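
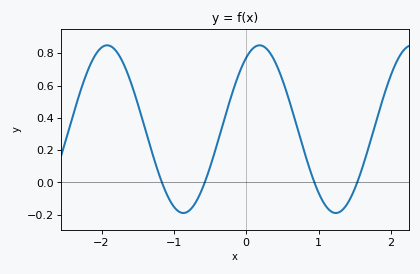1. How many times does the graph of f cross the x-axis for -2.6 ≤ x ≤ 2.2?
4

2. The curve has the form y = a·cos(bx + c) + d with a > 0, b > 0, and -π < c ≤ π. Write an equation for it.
y = 0.52cos(2.98x - 0.552) + 0.33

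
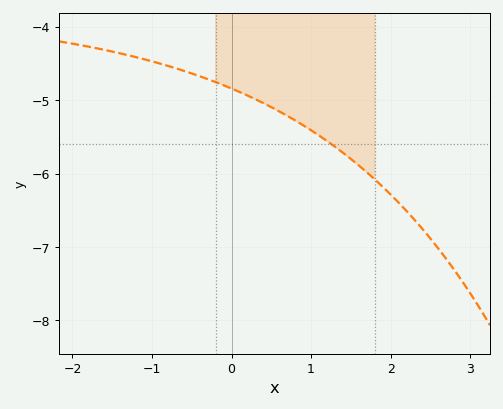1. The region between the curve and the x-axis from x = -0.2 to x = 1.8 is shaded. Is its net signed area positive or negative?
negative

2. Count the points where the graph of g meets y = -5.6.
1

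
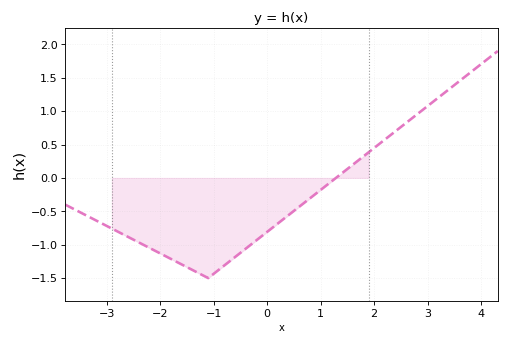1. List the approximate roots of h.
1.2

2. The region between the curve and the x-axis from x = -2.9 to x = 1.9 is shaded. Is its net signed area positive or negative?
negative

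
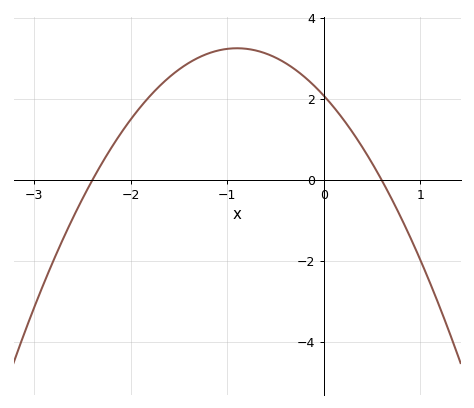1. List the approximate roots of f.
-2.4, 0.6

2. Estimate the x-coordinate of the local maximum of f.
-0.9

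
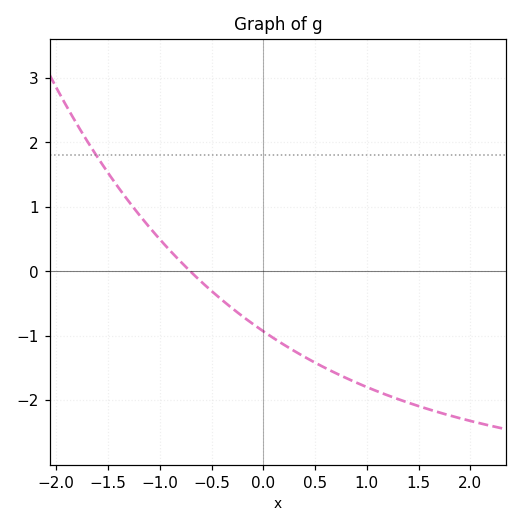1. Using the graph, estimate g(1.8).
-2.2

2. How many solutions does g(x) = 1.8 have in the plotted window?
1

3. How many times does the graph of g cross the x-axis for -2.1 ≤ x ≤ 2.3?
1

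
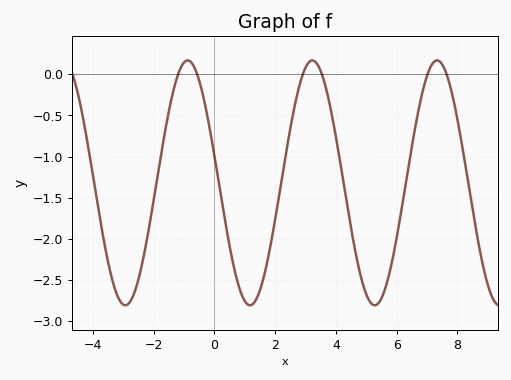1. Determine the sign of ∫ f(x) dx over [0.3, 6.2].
negative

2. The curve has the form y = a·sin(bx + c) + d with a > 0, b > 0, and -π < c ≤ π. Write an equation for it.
y = 1.49sin(1.53x + 2.92) - 1.32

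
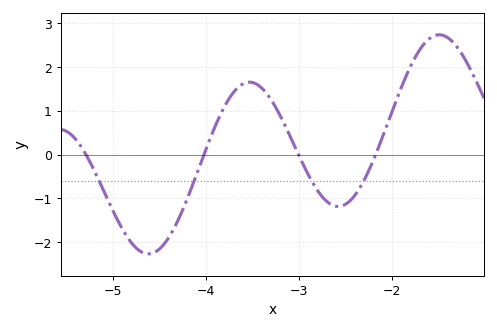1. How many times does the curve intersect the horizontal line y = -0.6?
4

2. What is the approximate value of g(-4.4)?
-1.88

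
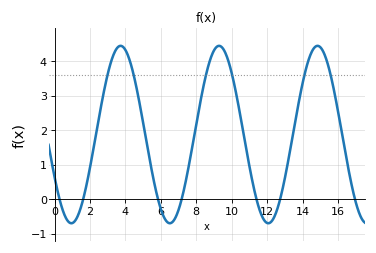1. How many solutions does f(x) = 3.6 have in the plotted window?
6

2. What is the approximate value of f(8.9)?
4.2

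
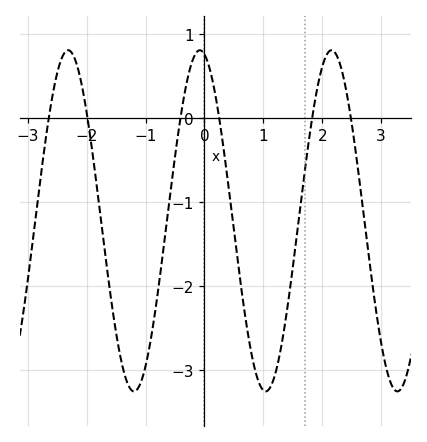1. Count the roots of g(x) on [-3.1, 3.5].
6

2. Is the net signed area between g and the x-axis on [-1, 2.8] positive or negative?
negative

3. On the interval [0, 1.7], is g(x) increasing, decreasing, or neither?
neither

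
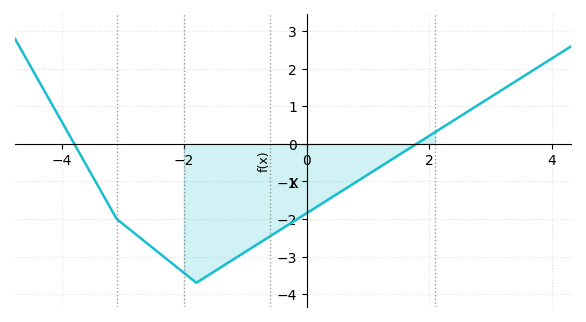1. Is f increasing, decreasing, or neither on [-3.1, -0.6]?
neither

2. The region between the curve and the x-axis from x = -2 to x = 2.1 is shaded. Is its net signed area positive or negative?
negative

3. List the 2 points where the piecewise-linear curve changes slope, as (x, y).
(-3.1, -2); (-1.8, -3.7)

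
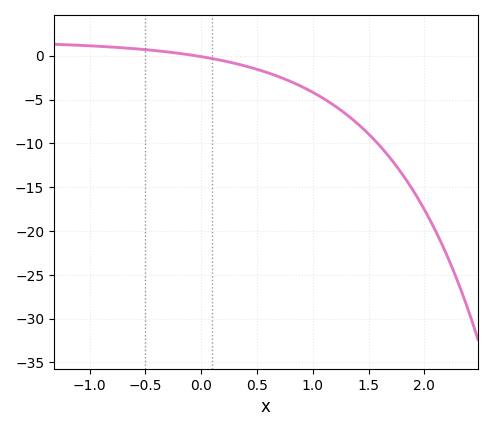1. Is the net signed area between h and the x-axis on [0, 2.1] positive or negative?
negative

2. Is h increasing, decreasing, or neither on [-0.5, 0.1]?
decreasing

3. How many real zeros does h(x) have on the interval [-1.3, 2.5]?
1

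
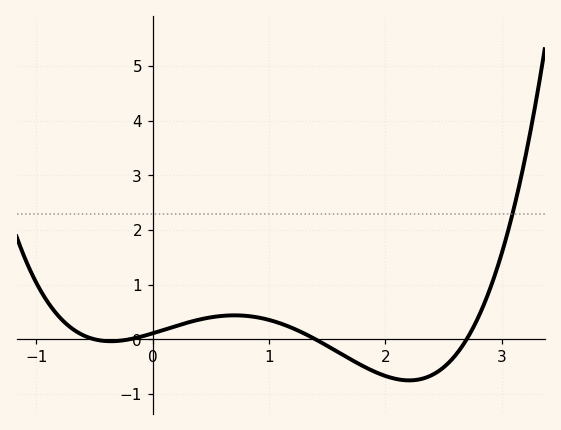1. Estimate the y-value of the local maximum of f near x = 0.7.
0.4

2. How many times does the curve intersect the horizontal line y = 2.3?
1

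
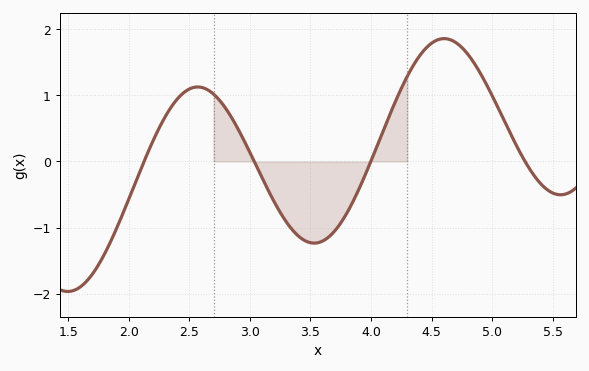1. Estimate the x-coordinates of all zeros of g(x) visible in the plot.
2.1, 3, 4, 5.3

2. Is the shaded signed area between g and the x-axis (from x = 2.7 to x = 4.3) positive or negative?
negative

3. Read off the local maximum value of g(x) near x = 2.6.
1.1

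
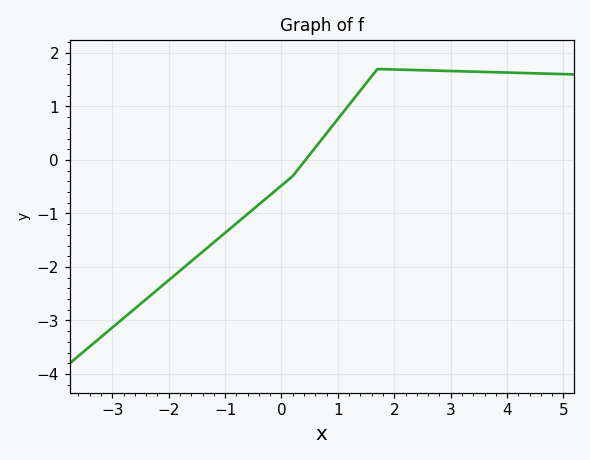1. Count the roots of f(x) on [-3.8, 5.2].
1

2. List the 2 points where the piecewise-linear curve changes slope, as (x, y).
(0.2, -0.3); (1.7, 1.7)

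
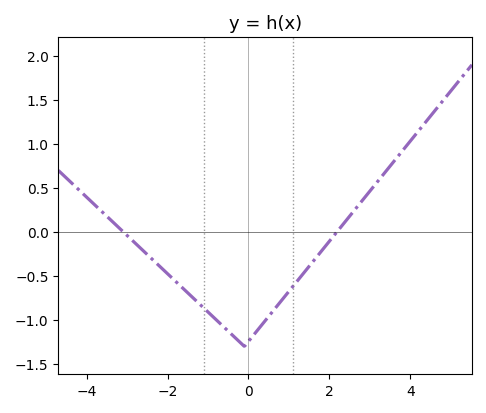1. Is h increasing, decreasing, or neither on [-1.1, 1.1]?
neither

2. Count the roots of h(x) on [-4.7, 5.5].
2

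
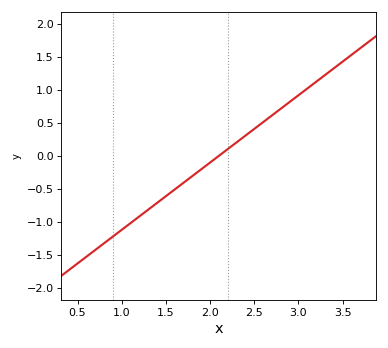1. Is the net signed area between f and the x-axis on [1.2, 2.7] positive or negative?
negative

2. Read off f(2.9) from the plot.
0.816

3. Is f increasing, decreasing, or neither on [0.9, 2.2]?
increasing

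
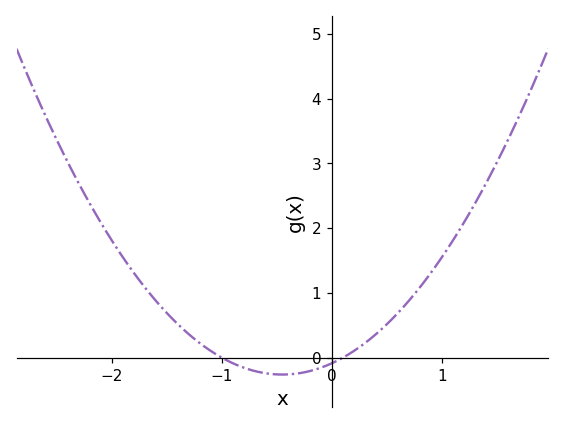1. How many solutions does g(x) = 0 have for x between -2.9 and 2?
2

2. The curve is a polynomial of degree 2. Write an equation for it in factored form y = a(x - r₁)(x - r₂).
y = 0.86(x + 1)(x - 0.1)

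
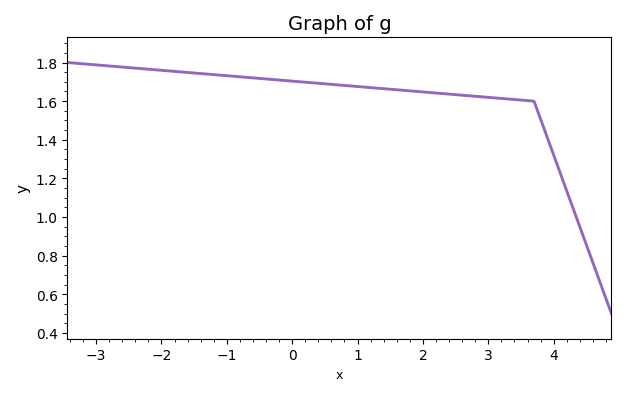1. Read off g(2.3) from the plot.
1.64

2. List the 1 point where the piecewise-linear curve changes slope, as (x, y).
(3.7, 1.6)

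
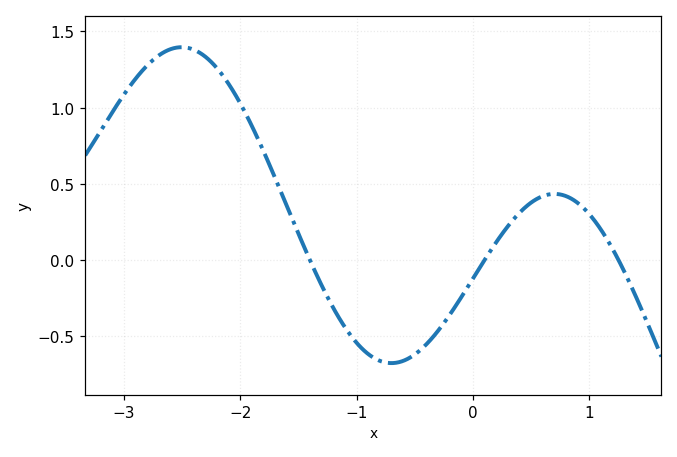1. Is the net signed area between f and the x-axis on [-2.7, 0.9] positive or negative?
positive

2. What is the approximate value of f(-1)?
-0.542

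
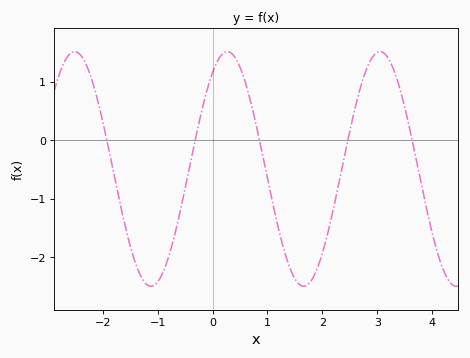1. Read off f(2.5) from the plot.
0.158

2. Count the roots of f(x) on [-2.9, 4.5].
5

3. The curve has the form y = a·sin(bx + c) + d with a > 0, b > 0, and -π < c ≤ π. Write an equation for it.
y = 2.01sin(2.26x + 0.962) - 0.49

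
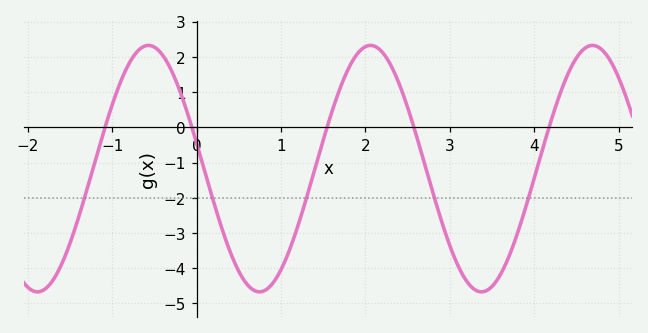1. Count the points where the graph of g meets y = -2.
5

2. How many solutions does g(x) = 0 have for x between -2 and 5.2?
5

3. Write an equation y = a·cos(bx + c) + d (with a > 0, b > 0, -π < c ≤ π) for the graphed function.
y = 3.5cos(2.4x + 1.4) - 1.17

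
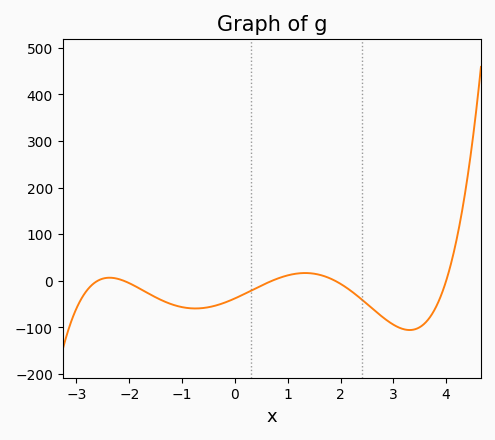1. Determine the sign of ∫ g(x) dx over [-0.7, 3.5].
negative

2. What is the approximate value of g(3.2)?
-104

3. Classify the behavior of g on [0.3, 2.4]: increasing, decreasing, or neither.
neither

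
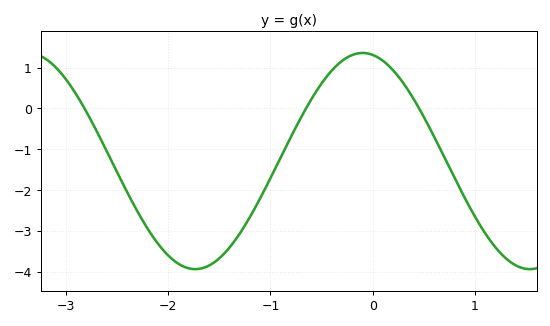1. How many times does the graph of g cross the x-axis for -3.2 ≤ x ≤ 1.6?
3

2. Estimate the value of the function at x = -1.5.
-3.68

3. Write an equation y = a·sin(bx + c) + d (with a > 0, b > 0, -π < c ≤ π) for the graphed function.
y = 2.65sin(1.92x + 1.76) - 1.29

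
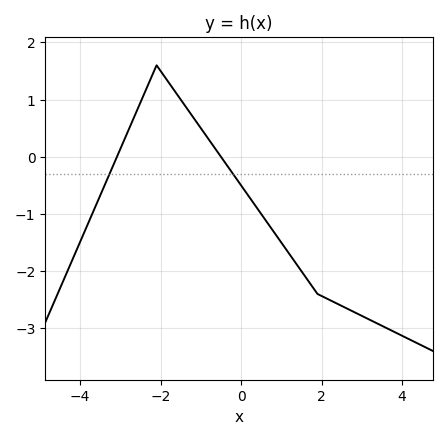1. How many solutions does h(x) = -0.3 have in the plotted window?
2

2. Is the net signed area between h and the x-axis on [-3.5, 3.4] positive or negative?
negative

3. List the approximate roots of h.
-3, -0.4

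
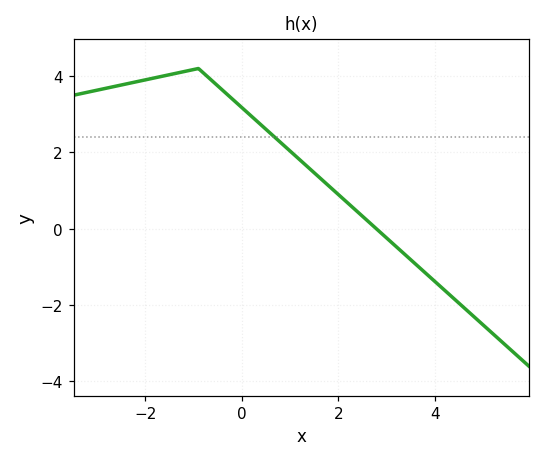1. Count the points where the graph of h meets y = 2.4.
1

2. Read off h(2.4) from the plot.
0.436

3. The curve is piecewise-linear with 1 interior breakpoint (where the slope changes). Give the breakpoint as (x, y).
(-0.9, 4.2)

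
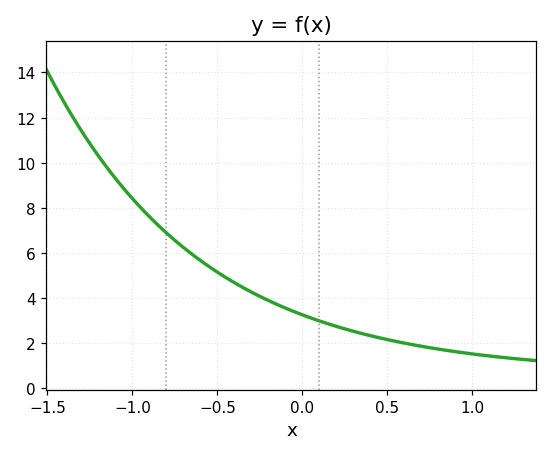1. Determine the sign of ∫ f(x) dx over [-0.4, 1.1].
positive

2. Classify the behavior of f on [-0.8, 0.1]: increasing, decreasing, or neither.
decreasing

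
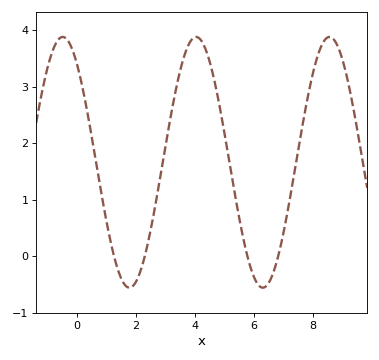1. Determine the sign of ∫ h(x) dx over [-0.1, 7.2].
positive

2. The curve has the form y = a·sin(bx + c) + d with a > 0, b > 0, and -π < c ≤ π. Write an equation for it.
y = 2.22sin(1.4x + 2.2) + 1.66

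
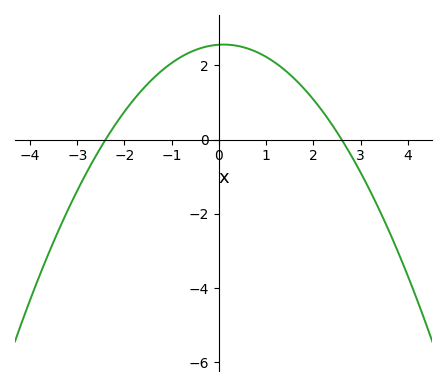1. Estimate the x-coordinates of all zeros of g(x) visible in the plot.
-2.4, 2.6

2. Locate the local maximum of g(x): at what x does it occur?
0.1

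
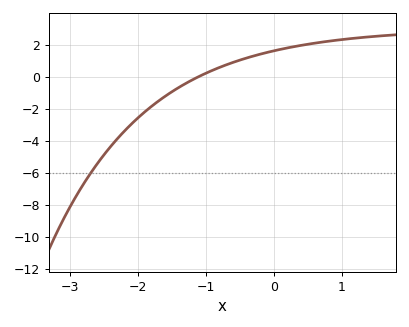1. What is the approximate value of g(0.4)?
1.98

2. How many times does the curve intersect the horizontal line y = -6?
1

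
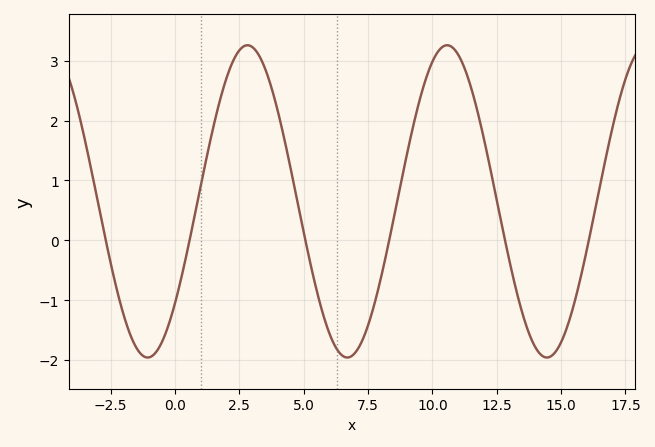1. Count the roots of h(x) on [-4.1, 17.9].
6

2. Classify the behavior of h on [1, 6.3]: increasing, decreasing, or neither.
neither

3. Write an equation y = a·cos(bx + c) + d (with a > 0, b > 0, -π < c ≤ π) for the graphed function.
y = 2.61cos(0.81x - 2.28) + 0.65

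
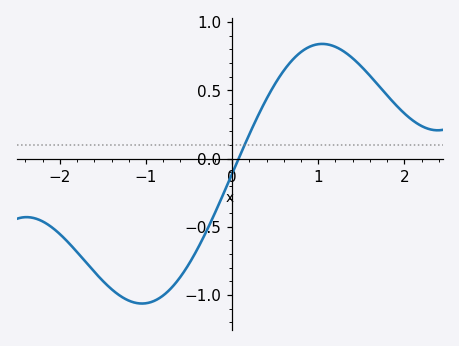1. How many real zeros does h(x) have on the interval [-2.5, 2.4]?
1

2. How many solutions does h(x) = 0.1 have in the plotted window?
1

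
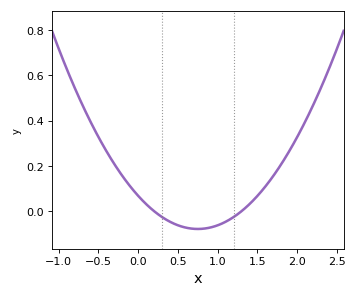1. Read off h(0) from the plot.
0.06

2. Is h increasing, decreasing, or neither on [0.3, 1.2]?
neither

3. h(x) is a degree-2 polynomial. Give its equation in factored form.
y = 0.26(x - 0.2)(x - 1.3)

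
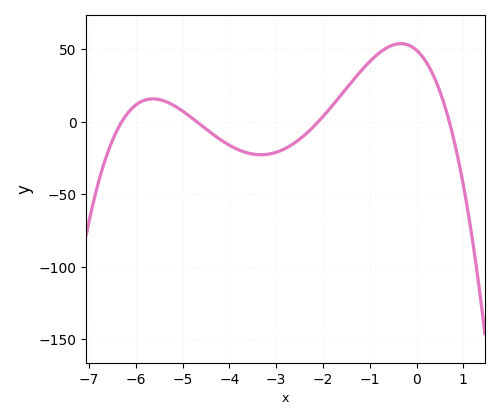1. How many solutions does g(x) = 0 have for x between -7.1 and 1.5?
4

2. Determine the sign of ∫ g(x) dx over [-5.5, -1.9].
negative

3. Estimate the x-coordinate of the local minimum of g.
-3.4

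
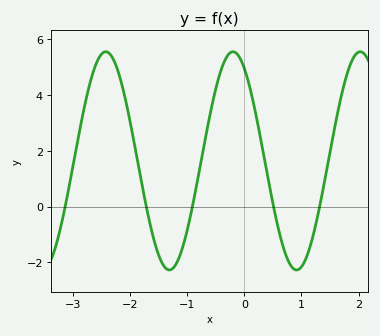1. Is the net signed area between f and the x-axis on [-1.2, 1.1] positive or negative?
positive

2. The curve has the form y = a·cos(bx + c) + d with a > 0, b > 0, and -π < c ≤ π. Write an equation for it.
y = 3.91cos(2.8x + 0.56) + 1.64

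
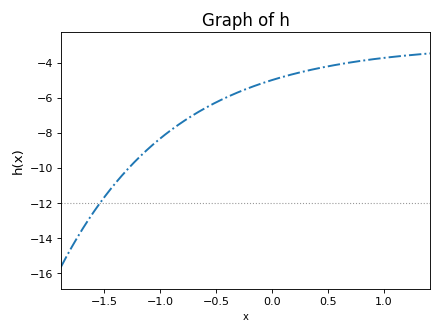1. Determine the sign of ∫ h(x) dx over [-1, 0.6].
negative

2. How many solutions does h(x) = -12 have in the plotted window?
1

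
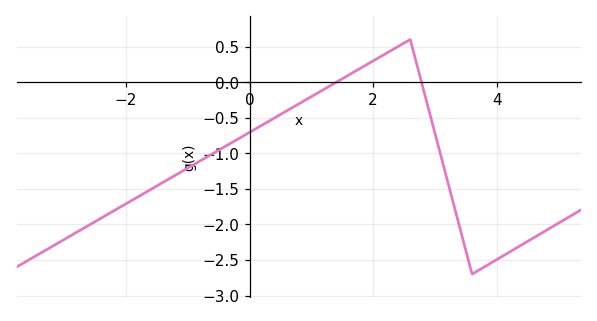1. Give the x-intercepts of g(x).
1.4, 2.8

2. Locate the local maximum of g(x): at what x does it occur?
2.6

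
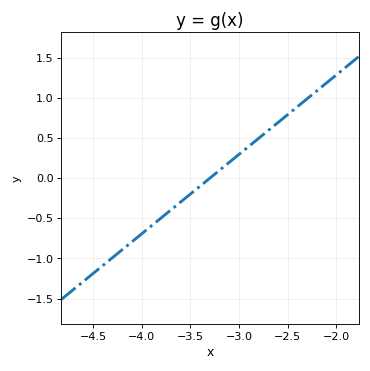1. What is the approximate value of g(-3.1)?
0.2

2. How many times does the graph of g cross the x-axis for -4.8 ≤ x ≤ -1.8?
1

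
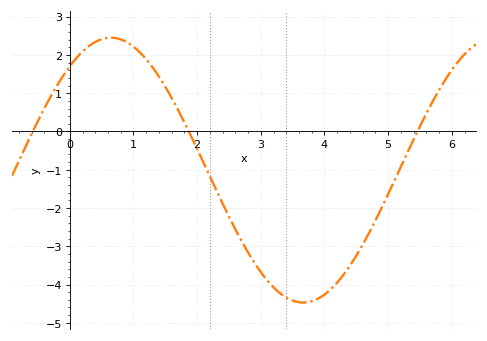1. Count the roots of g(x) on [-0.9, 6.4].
3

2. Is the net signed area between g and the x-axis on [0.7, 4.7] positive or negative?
negative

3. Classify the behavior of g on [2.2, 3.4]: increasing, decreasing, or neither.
decreasing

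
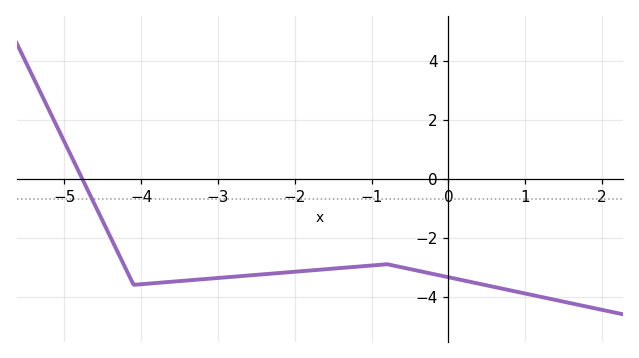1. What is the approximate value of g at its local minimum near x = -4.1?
-3.6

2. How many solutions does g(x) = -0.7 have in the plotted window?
1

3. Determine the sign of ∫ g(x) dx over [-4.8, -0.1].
negative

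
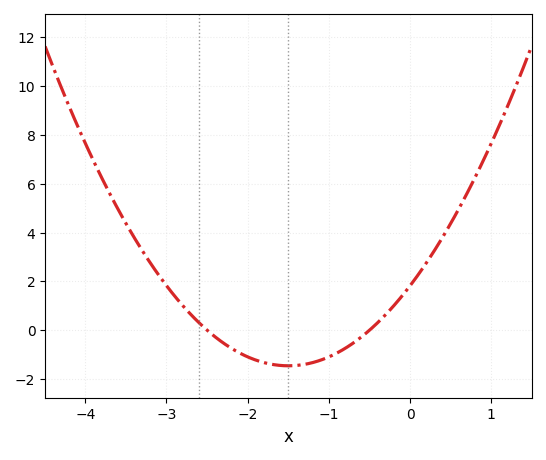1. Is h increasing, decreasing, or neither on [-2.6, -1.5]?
decreasing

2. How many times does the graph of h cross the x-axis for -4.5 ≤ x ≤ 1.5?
2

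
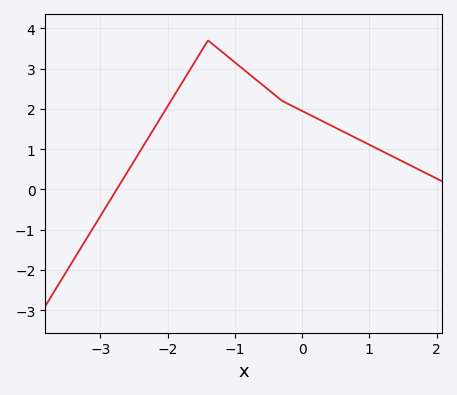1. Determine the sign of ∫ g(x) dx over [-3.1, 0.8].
positive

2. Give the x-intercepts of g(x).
-2.8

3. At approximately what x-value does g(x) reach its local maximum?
-1.4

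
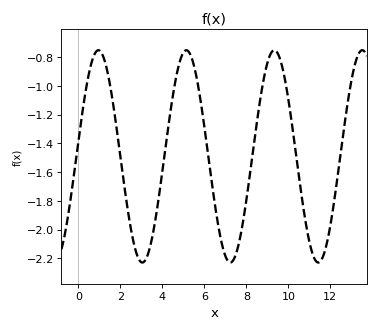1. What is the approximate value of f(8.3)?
-1.47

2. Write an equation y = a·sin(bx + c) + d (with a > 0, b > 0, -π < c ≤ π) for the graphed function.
y = 0.74sin(1.5x + 0.14) - 1.49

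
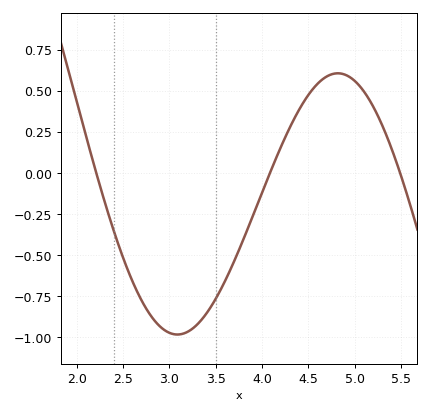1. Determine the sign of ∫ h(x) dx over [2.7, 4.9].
negative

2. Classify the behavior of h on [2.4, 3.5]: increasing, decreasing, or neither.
neither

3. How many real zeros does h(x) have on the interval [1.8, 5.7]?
3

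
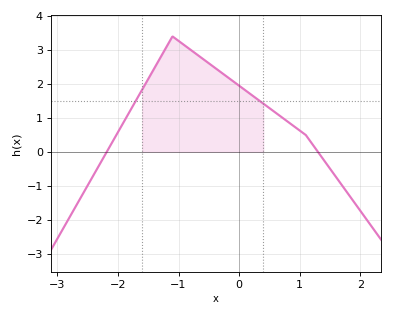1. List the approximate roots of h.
-2.2, 1.3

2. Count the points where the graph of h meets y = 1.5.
2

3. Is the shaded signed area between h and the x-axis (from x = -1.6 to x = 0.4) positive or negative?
positive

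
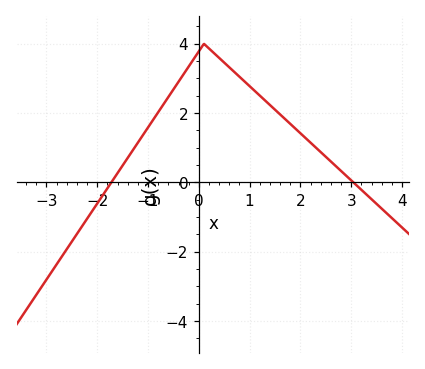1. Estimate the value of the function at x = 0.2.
3.8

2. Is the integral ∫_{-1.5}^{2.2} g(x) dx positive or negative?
positive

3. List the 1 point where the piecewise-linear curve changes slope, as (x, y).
(0.1, 4)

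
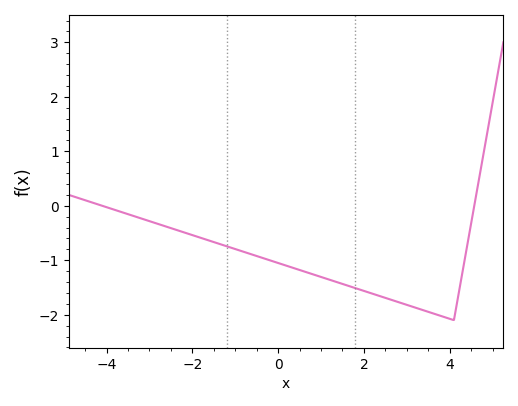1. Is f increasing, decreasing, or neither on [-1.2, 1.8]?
decreasing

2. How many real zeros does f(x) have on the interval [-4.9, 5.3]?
2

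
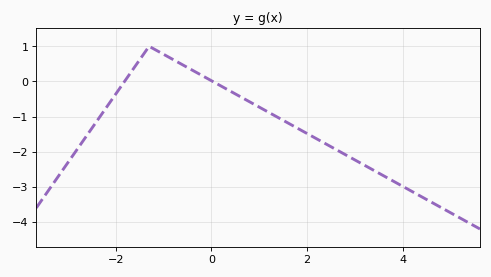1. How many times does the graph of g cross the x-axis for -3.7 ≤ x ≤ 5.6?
2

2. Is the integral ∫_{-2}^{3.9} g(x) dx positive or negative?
negative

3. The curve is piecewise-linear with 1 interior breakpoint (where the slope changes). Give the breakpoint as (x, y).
(-1.3, 1)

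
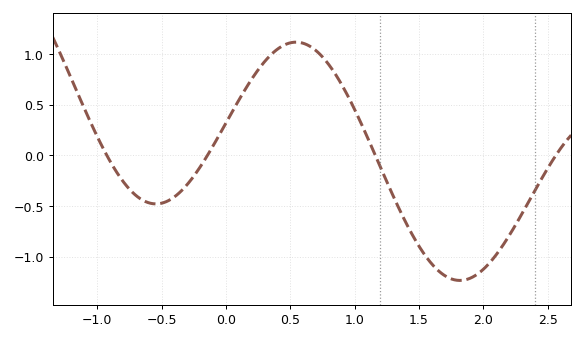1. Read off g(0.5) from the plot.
1.1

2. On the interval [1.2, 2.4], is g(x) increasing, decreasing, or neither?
neither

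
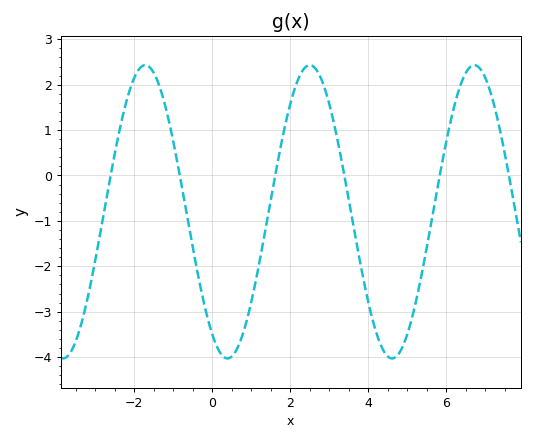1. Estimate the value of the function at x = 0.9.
-3.1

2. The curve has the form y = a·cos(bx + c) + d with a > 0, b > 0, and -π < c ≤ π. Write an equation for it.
y = 3.23cos(1.5x + 2.6) - 0.8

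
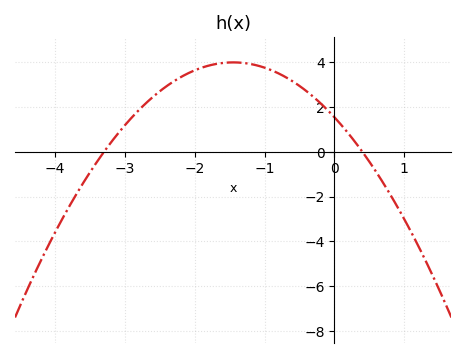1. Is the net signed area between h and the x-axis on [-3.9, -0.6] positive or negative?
positive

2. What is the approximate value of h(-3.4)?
-0.445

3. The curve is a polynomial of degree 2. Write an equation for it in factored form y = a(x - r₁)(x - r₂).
y = -1.17(x + 3.3)(x - 0.4)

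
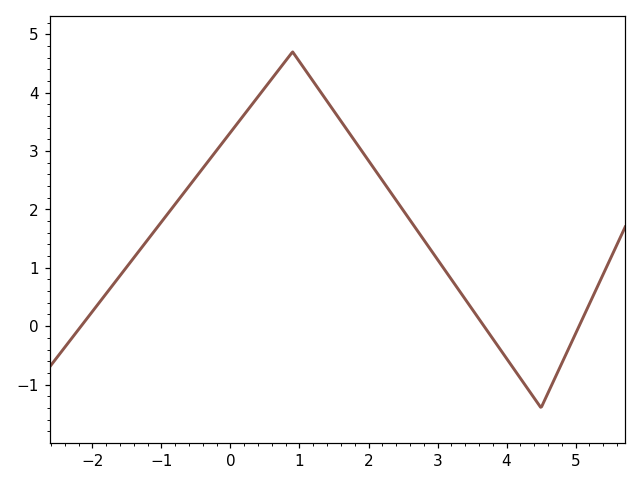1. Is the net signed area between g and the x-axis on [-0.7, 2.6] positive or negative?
positive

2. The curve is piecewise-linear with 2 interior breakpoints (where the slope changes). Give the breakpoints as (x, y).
(0.9, 4.7); (4.5, -1.4)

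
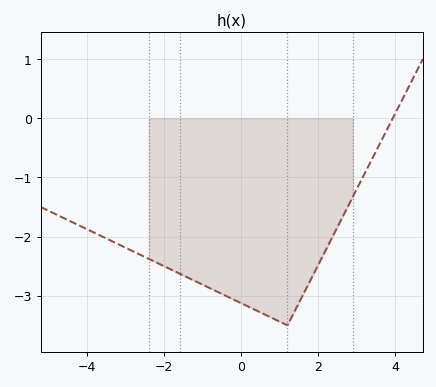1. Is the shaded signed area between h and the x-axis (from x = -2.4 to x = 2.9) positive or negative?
negative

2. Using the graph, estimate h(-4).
-1.88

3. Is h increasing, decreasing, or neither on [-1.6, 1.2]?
decreasing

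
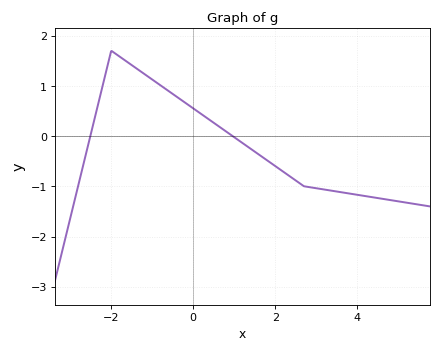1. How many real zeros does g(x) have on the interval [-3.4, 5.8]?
2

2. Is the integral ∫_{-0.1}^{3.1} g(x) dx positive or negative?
negative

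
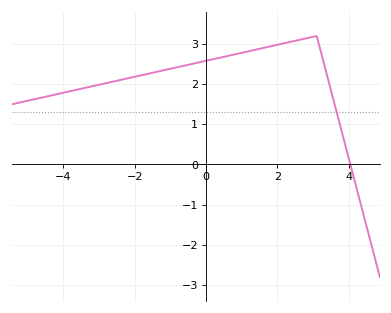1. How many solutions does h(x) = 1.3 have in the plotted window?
1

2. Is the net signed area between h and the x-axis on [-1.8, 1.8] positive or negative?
positive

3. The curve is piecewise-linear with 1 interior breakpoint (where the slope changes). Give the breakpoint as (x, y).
(3.1, 3.2)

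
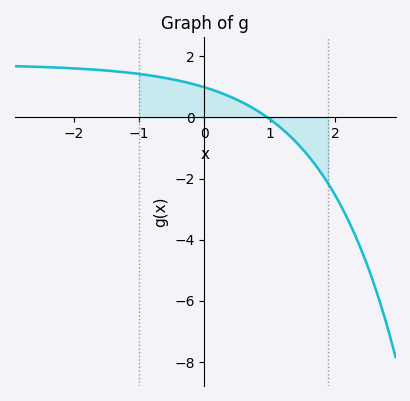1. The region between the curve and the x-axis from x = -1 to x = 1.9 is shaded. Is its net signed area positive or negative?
positive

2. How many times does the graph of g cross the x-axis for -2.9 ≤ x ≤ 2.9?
1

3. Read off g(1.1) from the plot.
-0.213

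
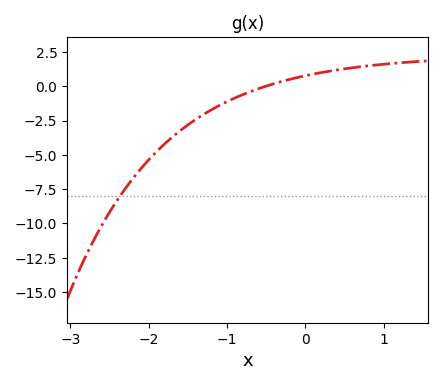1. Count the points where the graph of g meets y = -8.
1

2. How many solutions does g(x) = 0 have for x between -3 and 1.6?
1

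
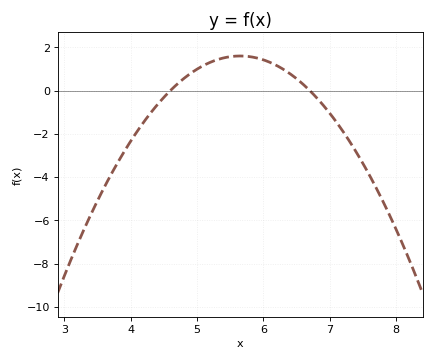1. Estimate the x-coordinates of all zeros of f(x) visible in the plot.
4.6, 6.7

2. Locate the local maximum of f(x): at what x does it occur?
5.6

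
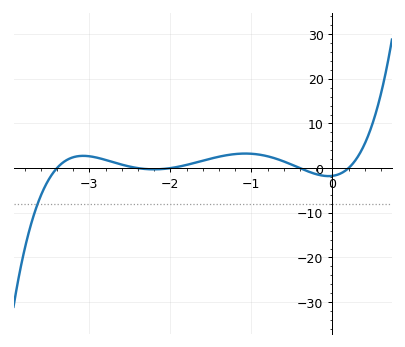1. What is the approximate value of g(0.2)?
0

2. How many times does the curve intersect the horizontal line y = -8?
1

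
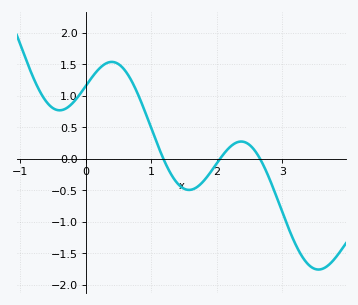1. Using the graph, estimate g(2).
-0.1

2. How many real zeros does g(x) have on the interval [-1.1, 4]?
3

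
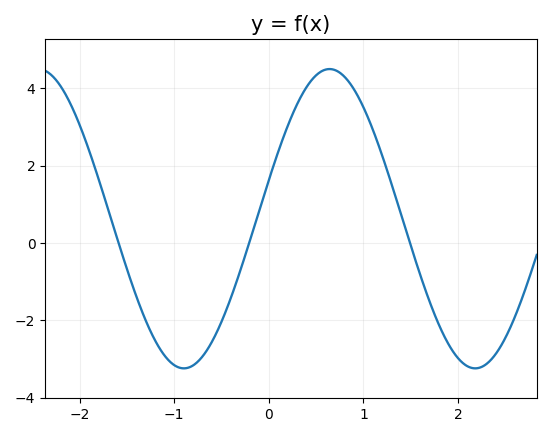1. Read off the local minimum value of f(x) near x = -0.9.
-3.2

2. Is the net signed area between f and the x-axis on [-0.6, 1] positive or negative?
positive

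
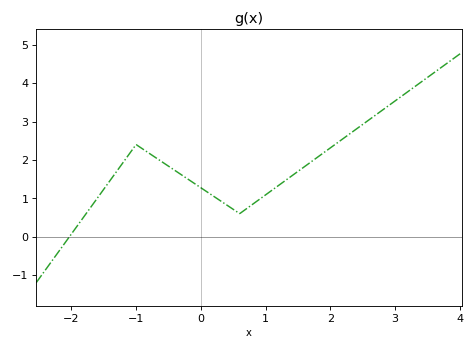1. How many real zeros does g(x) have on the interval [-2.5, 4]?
1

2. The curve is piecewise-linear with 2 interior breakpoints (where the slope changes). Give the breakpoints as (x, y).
(-1, 2.4); (0.6, 0.6)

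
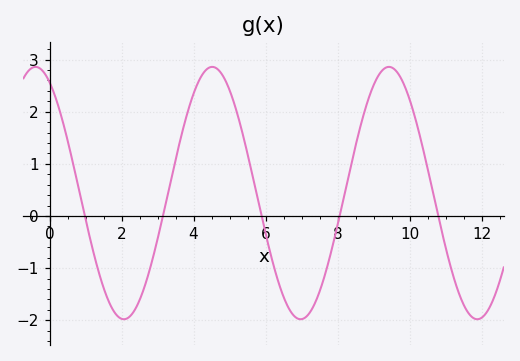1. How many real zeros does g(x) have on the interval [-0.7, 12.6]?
5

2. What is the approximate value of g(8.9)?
2.33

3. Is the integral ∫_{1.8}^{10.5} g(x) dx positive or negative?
positive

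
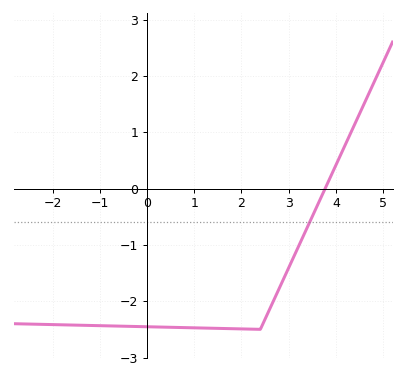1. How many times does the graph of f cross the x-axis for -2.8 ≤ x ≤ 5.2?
1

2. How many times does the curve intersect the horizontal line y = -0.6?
1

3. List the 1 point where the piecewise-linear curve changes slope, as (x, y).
(2.4, -2.5)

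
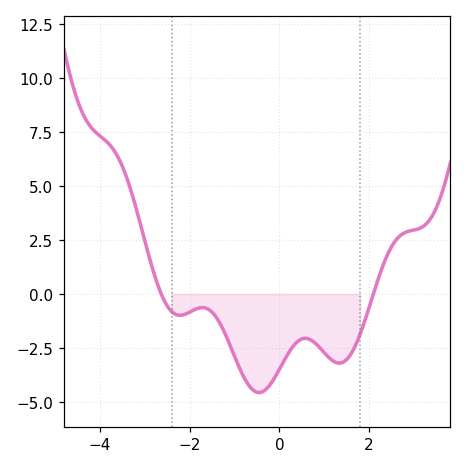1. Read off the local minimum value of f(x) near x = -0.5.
-4.57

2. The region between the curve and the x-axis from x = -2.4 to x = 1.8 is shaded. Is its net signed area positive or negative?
negative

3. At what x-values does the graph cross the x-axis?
-2.63, 2.09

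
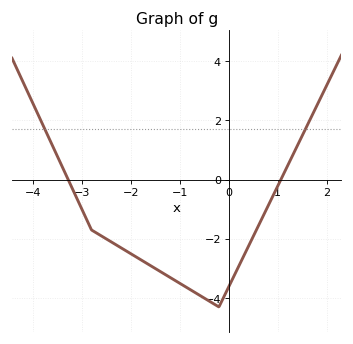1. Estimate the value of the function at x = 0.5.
-1.92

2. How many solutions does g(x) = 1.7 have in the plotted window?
2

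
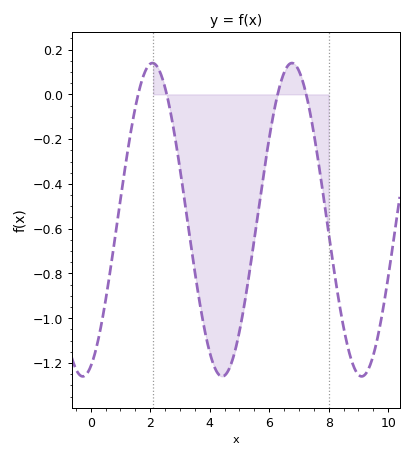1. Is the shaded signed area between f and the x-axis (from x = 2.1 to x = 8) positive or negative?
negative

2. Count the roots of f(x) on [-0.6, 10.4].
4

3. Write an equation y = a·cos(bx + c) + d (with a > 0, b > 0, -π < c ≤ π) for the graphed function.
y = 0.7cos(1.34x - 2.78) - 0.56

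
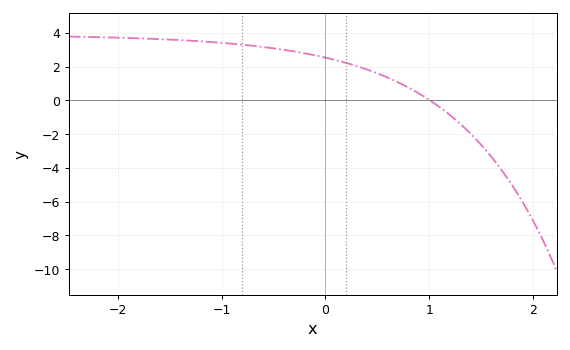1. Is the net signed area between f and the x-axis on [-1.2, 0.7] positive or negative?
positive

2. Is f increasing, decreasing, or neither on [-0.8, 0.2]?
decreasing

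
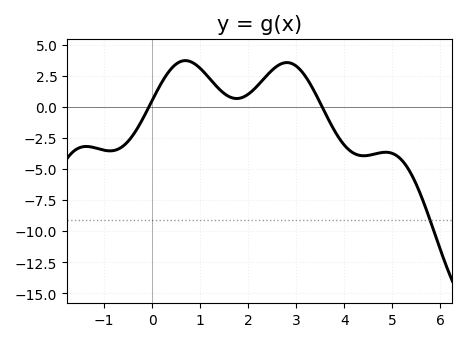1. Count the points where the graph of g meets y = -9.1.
1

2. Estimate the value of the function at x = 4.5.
-3.9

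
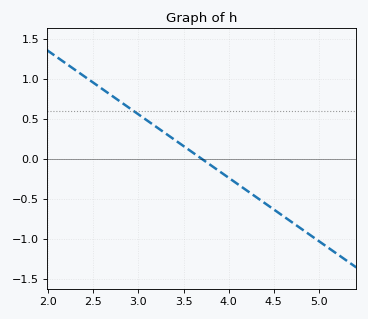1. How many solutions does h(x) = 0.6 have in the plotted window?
1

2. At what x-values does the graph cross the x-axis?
3.7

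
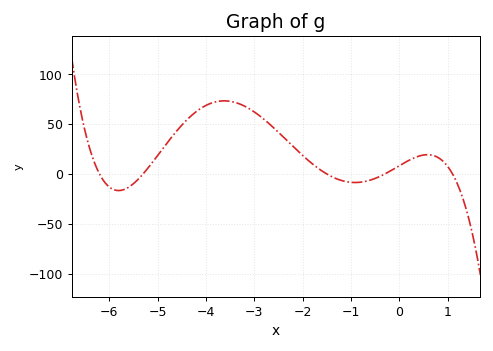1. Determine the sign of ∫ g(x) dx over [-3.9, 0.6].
positive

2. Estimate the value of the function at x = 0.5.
19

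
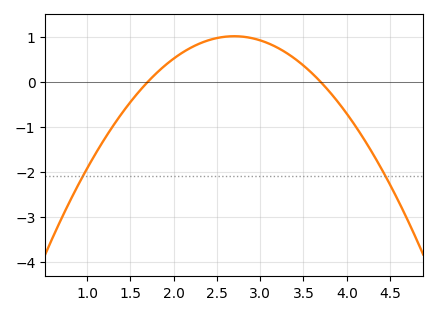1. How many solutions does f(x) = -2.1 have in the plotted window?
2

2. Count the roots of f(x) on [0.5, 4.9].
2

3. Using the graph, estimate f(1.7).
0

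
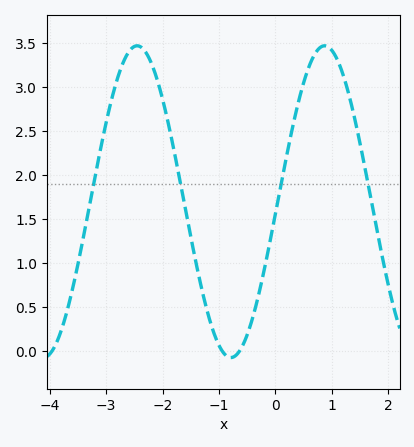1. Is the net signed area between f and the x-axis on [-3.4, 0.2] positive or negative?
positive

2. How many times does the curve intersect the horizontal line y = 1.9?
4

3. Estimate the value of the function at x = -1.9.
2.6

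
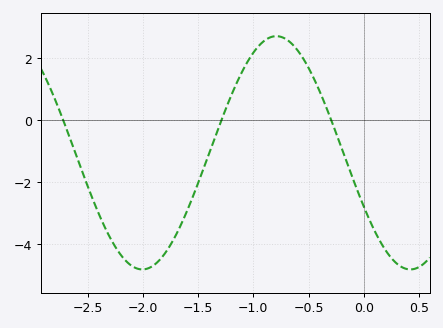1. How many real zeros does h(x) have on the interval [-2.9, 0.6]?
3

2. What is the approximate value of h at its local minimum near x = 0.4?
-4.8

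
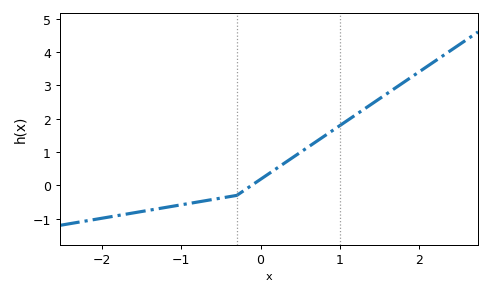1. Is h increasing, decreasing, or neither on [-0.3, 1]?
increasing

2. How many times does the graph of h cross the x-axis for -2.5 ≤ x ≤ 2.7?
1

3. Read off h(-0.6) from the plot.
-0.421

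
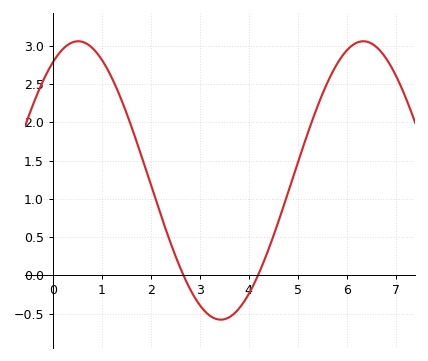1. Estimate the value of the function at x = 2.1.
0.991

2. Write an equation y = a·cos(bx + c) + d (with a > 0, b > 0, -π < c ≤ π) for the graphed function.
y = 1.82cos(1.08x - 0.56) + 1.24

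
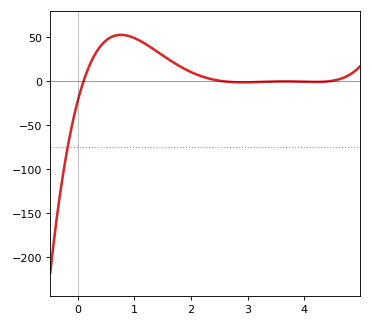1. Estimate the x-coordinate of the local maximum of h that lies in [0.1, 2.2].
0.762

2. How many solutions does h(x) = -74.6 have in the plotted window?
1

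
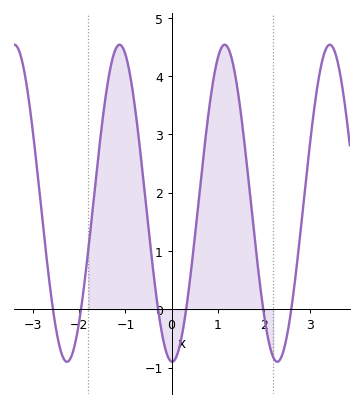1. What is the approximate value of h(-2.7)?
0.831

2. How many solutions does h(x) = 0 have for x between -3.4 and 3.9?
6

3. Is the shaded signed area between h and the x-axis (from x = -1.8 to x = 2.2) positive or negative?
positive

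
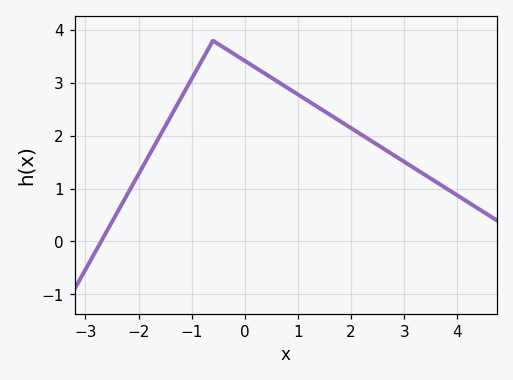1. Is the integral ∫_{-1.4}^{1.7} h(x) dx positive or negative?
positive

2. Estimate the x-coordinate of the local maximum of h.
-0.6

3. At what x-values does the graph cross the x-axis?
-2.8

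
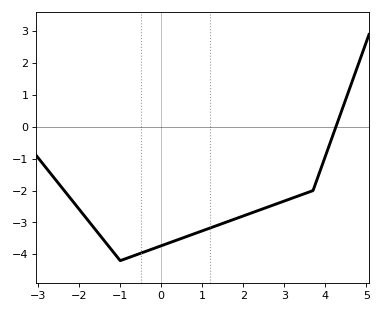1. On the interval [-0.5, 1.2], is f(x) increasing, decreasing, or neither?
increasing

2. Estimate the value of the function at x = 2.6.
-2.5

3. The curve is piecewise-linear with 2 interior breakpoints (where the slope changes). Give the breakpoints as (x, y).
(-1, -4.2); (3.7, -2)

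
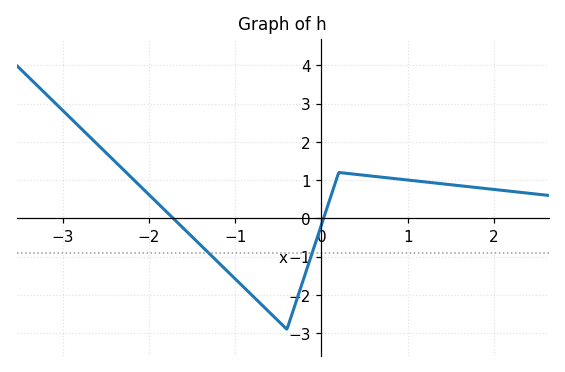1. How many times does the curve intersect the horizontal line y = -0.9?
2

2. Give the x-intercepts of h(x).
-1.7, 0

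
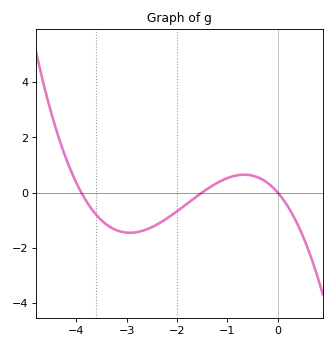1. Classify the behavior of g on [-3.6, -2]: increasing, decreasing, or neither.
neither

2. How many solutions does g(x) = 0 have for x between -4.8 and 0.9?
3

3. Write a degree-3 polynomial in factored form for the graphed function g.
y = -0.36(x + 3.9)(x + 1.5)(x - 0)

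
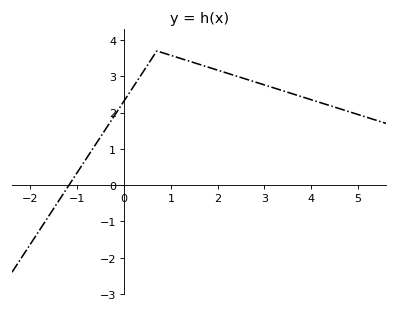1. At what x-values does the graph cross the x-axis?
-1.18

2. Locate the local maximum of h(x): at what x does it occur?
0.702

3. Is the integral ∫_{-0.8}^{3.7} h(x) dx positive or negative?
positive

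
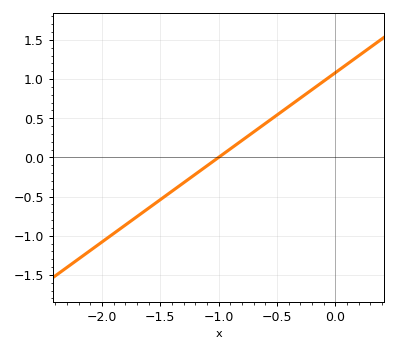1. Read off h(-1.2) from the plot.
-0.2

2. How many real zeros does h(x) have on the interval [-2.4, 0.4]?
1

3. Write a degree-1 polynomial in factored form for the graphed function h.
y = 1.08(x + 1)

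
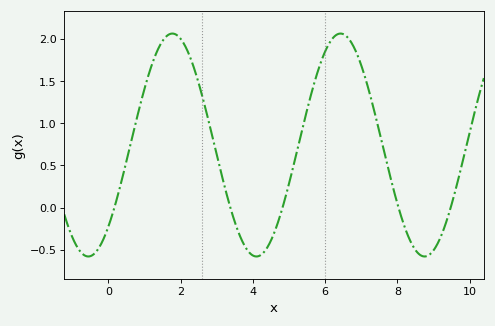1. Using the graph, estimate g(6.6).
2.02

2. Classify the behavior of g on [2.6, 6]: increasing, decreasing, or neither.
neither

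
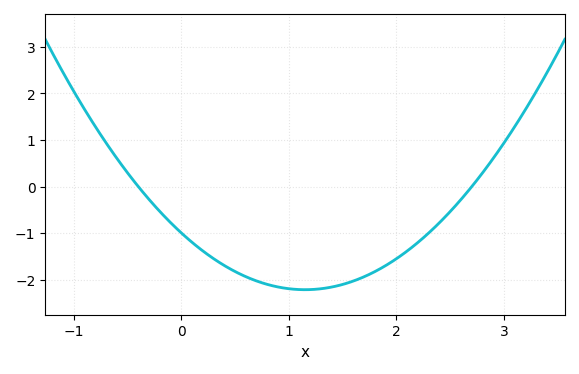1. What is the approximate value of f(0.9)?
-2.2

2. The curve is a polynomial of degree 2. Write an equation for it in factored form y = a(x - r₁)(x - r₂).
y = 0.92(x + 0.4)(x - 2.7)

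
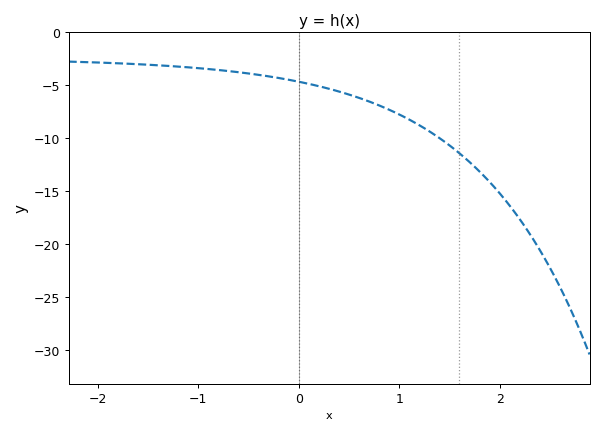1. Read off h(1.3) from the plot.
-9.35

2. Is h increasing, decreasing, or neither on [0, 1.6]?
decreasing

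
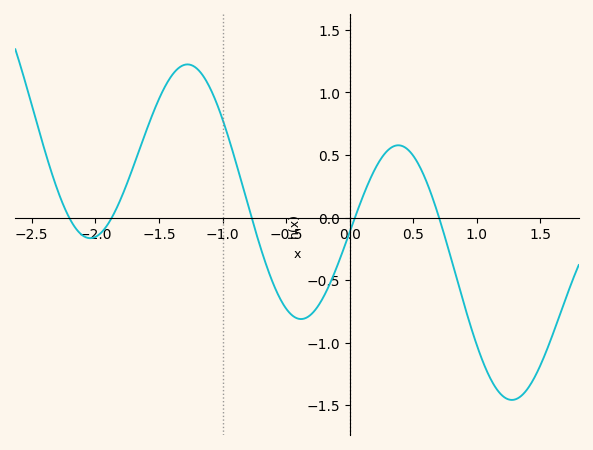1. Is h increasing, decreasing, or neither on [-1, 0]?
neither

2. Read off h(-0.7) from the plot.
-0.25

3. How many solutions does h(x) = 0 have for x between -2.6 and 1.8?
5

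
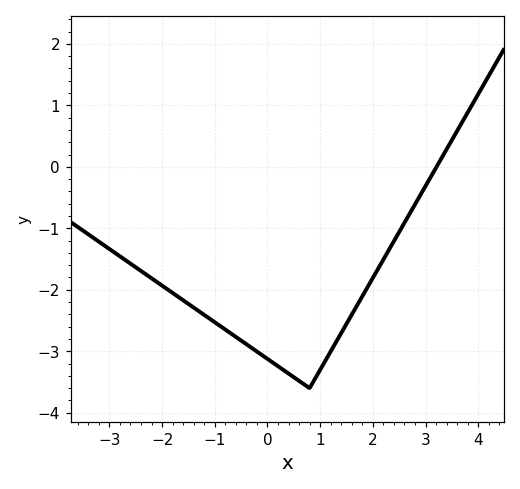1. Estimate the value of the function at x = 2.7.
-0.761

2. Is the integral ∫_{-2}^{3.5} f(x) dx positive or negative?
negative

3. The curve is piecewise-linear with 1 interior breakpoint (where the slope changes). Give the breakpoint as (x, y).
(0.8, -3.6)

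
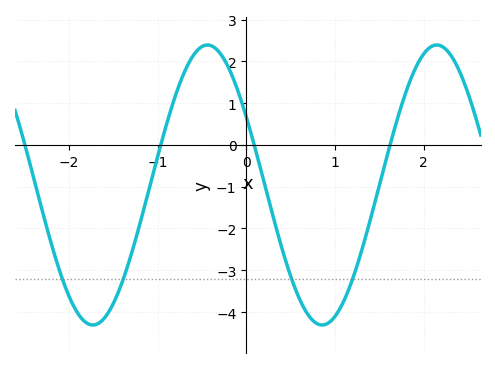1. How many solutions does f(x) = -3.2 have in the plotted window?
4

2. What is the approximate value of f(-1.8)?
-4.26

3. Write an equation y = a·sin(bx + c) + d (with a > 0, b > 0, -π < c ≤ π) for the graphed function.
y = 3.35sin(2.43x + 2.63) - 0.96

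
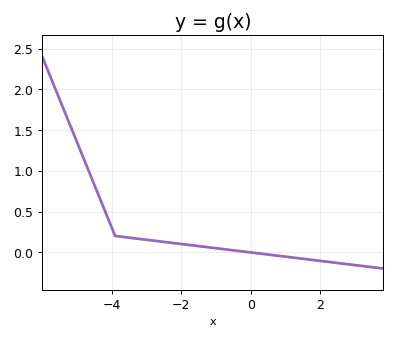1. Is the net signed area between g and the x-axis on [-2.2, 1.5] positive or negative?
positive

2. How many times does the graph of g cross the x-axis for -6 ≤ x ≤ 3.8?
1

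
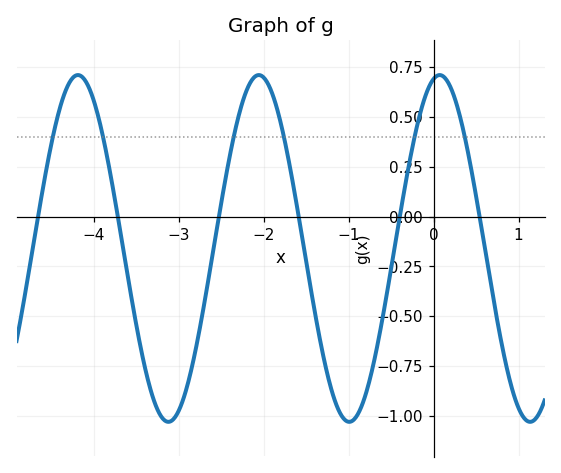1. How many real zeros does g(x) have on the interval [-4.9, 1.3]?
6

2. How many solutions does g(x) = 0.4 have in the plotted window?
6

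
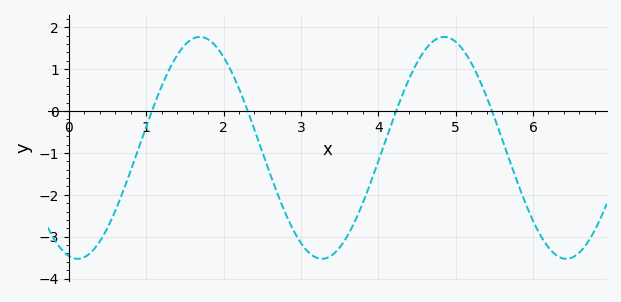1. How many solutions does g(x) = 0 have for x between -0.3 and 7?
4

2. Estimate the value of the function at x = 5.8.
-1.71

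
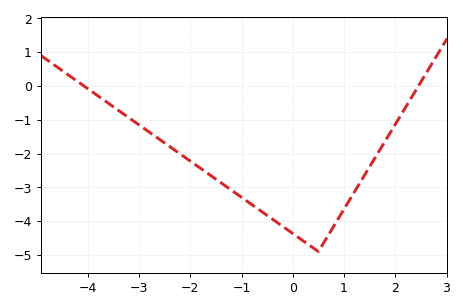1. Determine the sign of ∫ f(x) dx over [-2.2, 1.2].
negative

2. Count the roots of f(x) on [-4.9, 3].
2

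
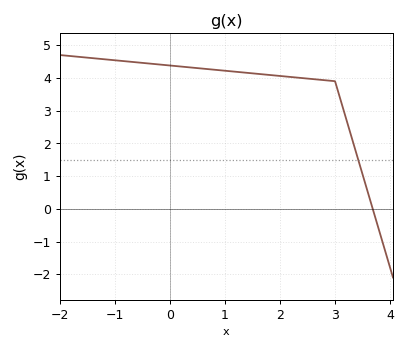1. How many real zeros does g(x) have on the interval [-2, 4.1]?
1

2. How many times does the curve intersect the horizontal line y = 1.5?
1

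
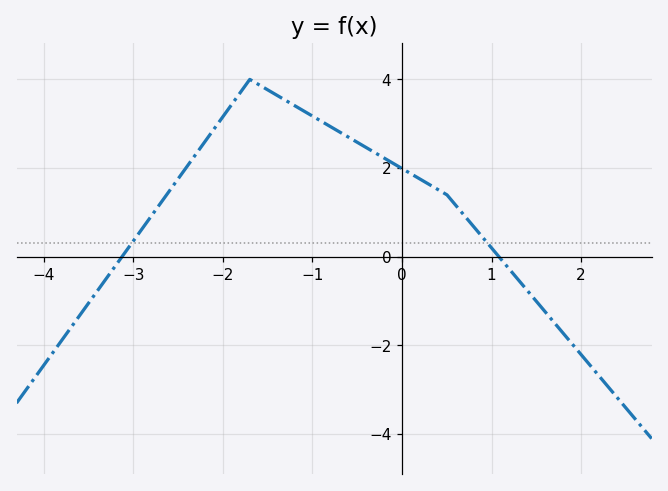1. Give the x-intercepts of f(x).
-3.13, 1.08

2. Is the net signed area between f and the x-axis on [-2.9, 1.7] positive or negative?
positive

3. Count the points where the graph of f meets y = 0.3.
2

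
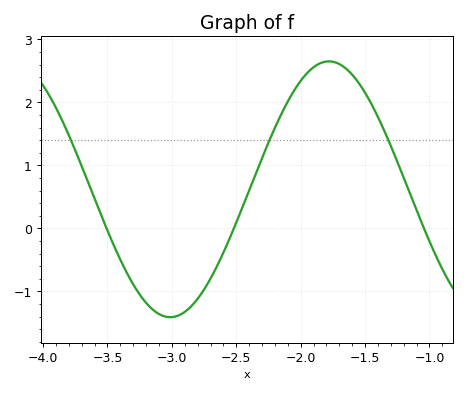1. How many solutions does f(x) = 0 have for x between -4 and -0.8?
3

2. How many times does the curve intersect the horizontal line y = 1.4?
3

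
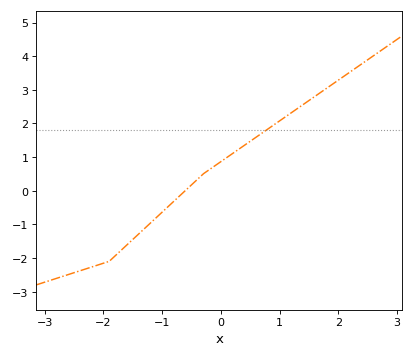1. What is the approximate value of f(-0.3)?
0.5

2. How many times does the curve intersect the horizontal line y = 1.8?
1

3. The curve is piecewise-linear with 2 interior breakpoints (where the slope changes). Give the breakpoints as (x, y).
(-1.9, -2.1); (-0.3, 0.5)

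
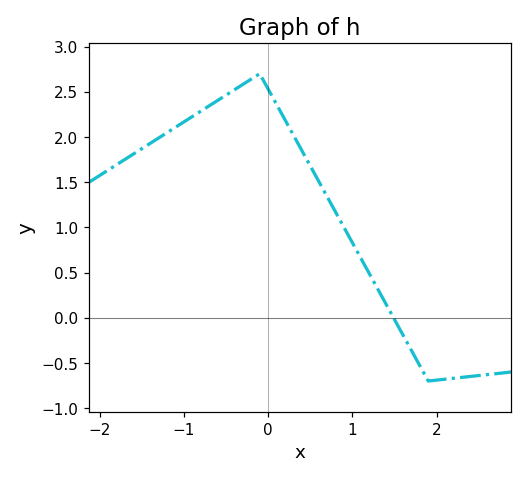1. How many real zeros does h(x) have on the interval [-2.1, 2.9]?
1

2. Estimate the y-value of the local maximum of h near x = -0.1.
2.7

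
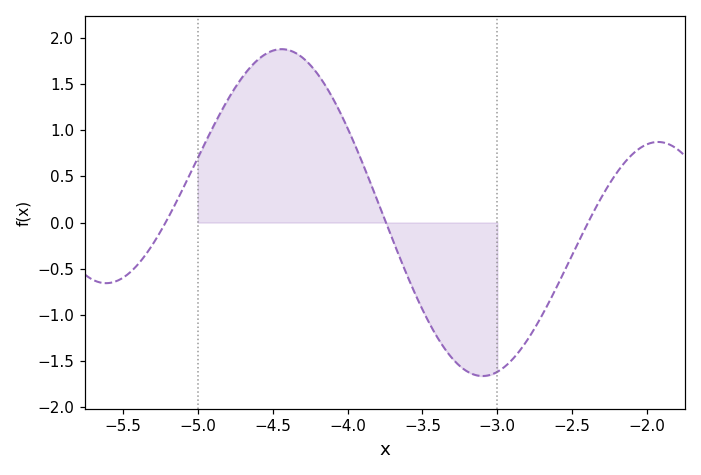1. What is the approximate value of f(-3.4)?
-1.25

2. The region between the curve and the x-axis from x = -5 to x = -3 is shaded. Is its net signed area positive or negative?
positive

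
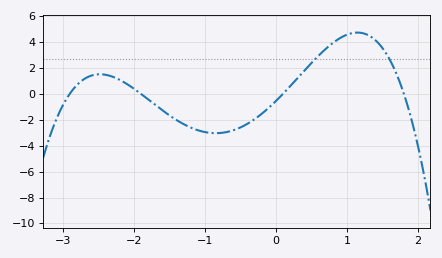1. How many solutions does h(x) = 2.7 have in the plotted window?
2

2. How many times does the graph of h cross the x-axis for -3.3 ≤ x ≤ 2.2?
4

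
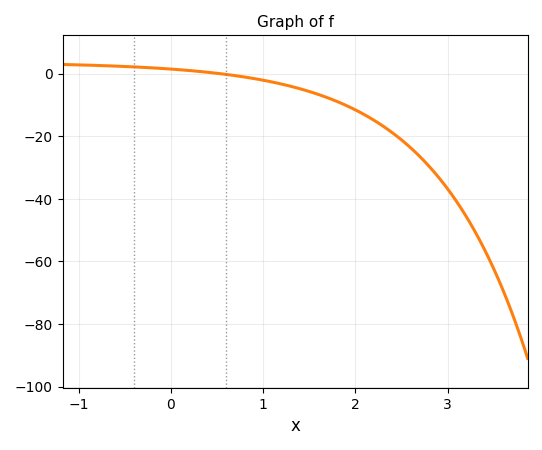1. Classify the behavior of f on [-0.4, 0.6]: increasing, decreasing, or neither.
decreasing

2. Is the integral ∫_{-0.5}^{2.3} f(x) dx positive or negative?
negative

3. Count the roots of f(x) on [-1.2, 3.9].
1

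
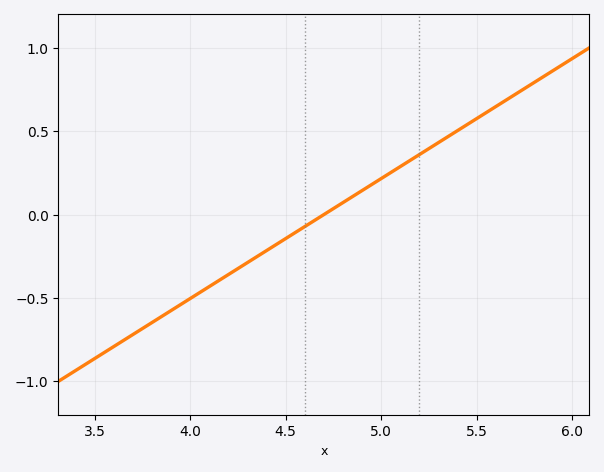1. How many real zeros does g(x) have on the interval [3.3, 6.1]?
1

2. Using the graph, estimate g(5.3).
0.432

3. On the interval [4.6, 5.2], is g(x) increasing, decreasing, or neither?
increasing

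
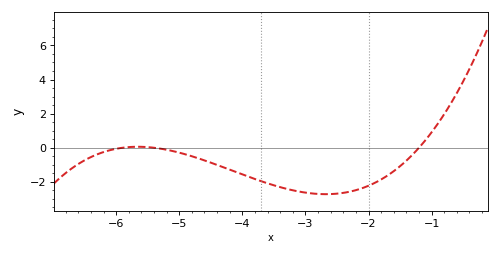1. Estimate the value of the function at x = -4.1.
-1.43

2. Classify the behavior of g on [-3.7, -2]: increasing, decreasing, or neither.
neither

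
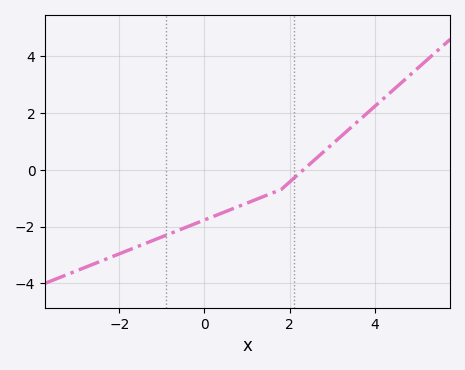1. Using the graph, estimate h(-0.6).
-2.13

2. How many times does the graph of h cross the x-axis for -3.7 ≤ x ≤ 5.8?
1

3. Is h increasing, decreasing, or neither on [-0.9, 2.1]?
increasing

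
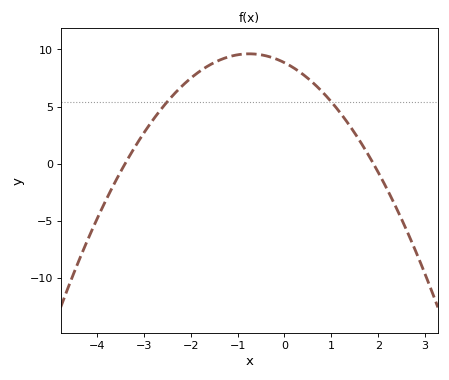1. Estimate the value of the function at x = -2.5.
5.43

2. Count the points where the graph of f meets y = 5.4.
2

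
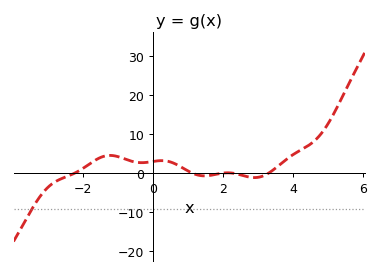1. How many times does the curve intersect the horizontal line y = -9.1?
1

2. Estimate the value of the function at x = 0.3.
3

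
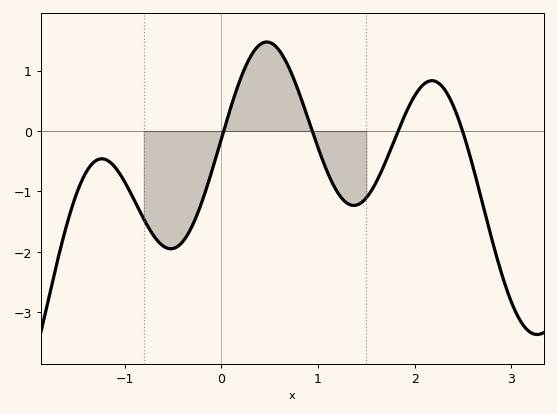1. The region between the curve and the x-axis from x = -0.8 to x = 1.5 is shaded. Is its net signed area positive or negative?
negative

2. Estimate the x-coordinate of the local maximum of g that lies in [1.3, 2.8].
2.2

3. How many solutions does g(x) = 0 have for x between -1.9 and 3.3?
4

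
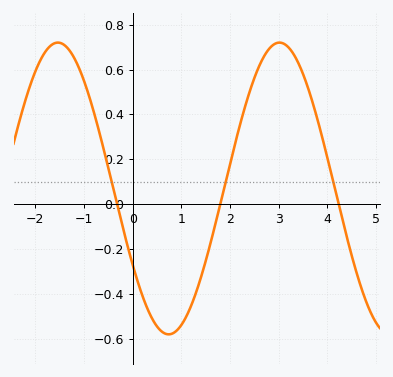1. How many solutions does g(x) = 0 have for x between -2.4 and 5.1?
3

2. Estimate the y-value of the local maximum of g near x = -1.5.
0.72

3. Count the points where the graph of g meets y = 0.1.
3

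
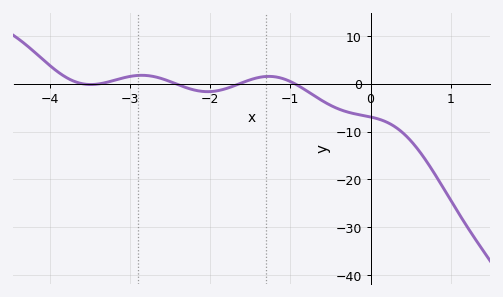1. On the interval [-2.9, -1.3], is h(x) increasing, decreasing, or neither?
neither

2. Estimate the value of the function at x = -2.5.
0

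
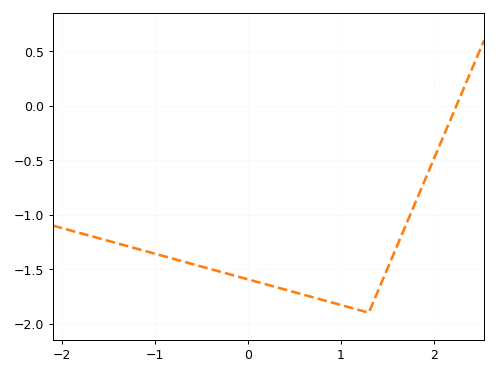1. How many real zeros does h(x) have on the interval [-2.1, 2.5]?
1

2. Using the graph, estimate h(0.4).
-1.7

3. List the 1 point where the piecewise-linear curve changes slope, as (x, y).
(1.3, -1.9)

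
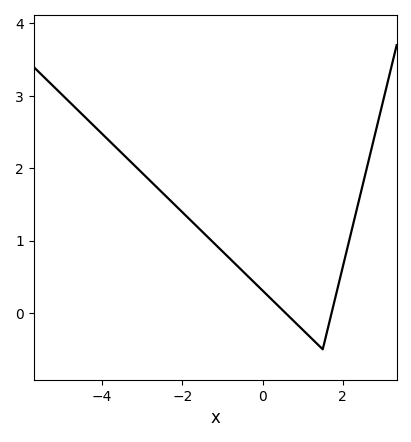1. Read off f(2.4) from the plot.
1.6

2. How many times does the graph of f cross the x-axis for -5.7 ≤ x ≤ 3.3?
2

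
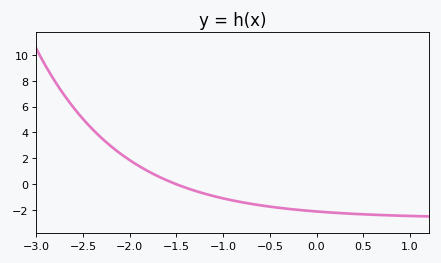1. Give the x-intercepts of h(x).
-1.51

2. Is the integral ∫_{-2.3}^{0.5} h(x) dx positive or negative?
negative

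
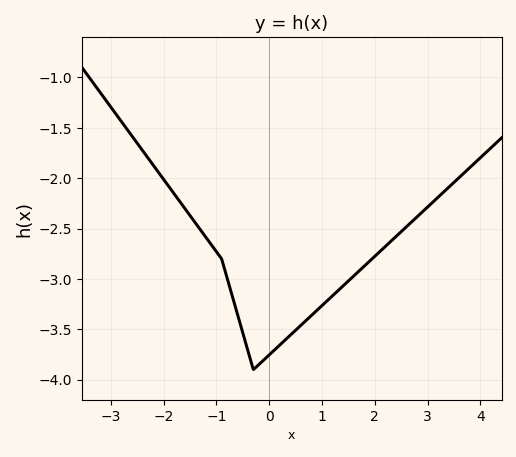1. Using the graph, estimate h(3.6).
-2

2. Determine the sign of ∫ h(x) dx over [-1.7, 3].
negative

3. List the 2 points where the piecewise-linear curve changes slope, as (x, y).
(-0.9, -2.8); (-0.3, -3.9)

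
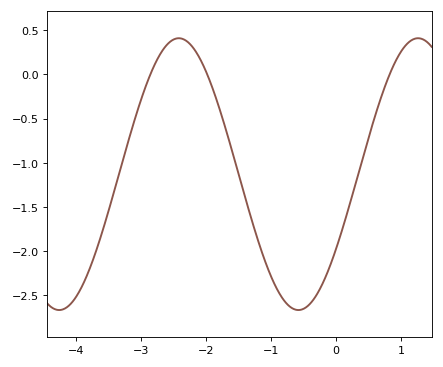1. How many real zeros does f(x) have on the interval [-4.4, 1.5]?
3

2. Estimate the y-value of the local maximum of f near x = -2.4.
0.41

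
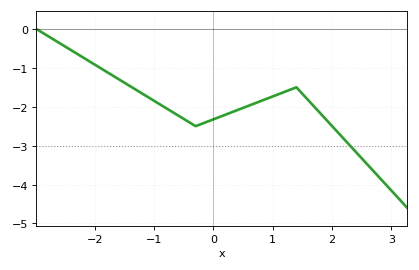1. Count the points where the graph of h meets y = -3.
1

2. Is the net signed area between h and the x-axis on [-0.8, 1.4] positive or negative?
negative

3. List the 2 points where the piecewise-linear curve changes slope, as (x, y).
(-0.3, -2.5); (1.4, -1.5)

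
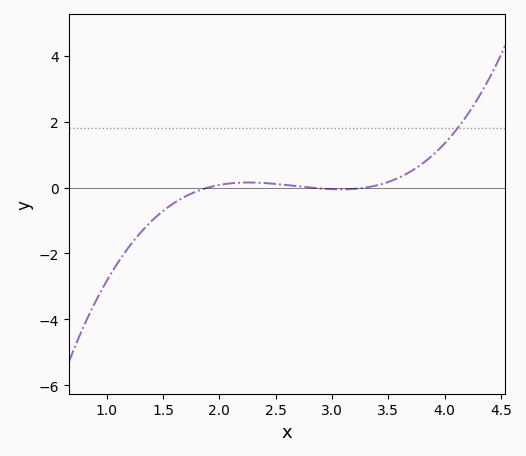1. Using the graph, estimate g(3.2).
-0.04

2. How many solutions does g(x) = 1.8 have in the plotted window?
1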